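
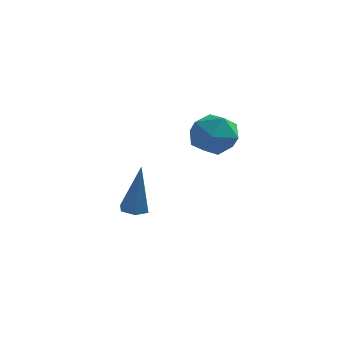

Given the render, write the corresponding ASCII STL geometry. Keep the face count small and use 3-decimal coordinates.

solid 
facet normal -0.142 0.040 -0.989
outer loop
vertex -0.956 0.058 -2.792
vertex -1.447 0.118 -2.719
vertex -1.148 0.518 -2.746
endloop
endfacet
facet normal 0.922 0.374 0.103
outer loop
vertex -0.956 0.058 -2.792
vertex -1.148 0.518 -2.746
vertex -1.173 0.042 -0.801
endloop
endfacet
facet normal -0.140 0.038 -0.989
outer loop
vertex -1.148 0.518 -2.746
vertex -1.447 0.118 -2.719
vertex -1.639 0.578 -2.674
endloop
endfacet
facet normal 0.152 0.960 0.237
outer loop
vertex -1.148 0.518 -2.746
vertex -1.639 0.578 -2.674
vertex -1.173 0.042 -0.801
endloop
endfacet
facet normal -0.140 0.038 -0.989
outer loop
vertex -1.639 0.578 -2.674
vertex -1.447 0.118 -2.719
vertex -1.938 0.179 -2.647
endloop
endfacet
facet normal -0.738 0.577 0.349
outer loop
vertex -1.639 0.578 -2.674
vertex -1.938 0.179 -2.647
vertex -1.173 0.042 -0.801
endloop
endfacet
facet normal -0.140 0.041 -0.989
outer loop
vertex -1.938 0.179 -2.647
vertex -1.447 0.118 -2.719
vertex -1.747 -0.281 -2.693
endloop
endfacet
facet normal -0.861 -0.390 0.328
outer loop
vertex -1.938 0.179 -2.647
vertex -1.747 -0.281 -2.693
vertex -1.173 0.042 -0.801
endloop
endfacet
facet normal -0.140 0.041 -0.989
outer loop
vertex -1.747 -0.281 -2.693
vertex -1.447 0.118 -2.719
vertex -1.256 -0.341 -2.765
endloop
endfacet
facet normal -0.091 -0.977 0.194
outer loop
vertex -1.747 -0.281 -2.693
vertex -1.256 -0.341 -2.765
vertex -1.173 0.042 -0.801
endloop
endfacet
facet normal -0.142 0.040 -0.989
outer loop
vertex -1.256 -0.341 -2.765
vertex -1.447 0.118 -2.719
vertex -0.956 0.058 -2.792
endloop
endfacet
facet normal 0.799 -0.595 0.082
outer loop
vertex -1.256 -0.341 -2.765
vertex -0.956 0.058 -2.792
vertex -1.173 0.042 -0.801
endloop
endfacet
facet normal 0.033 0.937 0.347
outer loop
vertex 1.512 -0.896 1.361
vertex 1.428 -1.195 2.176
vertex 2.222 -1.094 1.829
endloop
endfacet
facet normal 0.411 0.875 -0.254
outer loop
vertex 1.512 -0.896 1.361
vertex 2.222 -1.094 1.829
vertex 2.179 -1.318 0.987
endloop
endfacet
facet normal -0.025 0.640 -0.768
outer loop
vertex 1.512 -0.896 1.361
vertex 2.179 -1.318 0.987
vertex 1.358 -1.558 0.814
endloop
endfacet
facet normal -0.676 0.557 -0.483
outer loop
vertex 1.512 -0.896 1.361
vertex 1.358 -1.558 0.814
vertex 0.894 -1.483 1.549
endloop
endfacet
facet normal -0.640 0.740 0.205
outer loop
vertex 1.512 -0.896 1.361
vertex 0.894 -1.483 1.549
vertex 1.428 -1.195 2.176
endloop
endfacet
facet normal 0.913 0.380 -0.148
outer loop
vertex 2.179 -1.318 0.987
vertex 2.222 -1.094 1.829
vertex 2.506 -1.877 1.571
endloop
endfacet
facet normal 0.299 0.480 0.825
outer loop
vertex 2.222 -1.094 1.829
vertex 1.428 -1.195 2.176
vertex 2.042 -1.802 2.306
endloop
endfacet
facet normal -0.787 0.162 0.596
outer loop
vertex 1.428 -1.195 2.176
vertex 0.894 -1.483 1.549
vertex 1.221 -2.042 2.133
endloop
endfacet
facet normal -0.844 -0.135 -0.519
outer loop
vertex 0.894 -1.483 1.549
vertex 1.358 -1.558 0.814
vertex 1.178 -2.266 1.291
endloop
endfacet
facet normal 0.206 -0.001 -0.978
outer loop
vertex 1.358 -1.558 0.814
vertex 2.179 -1.318 0.987
vertex 1.972 -2.165 0.944
endloop
endfacet
facet normal 0.676 -0.557 0.483
outer loop
vertex 1.888 -2.464 1.759
vertex 2.506 -1.877 1.571
vertex 2.042 -1.802 2.306
endloop
endfacet
facet normal 0.025 -0.640 0.768
outer loop
vertex 1.888 -2.464 1.759
vertex 2.042 -1.802 2.306
vertex 1.221 -2.042 2.133
endloop
endfacet
facet normal -0.411 -0.875 0.254
outer loop
vertex 1.888 -2.464 1.759
vertex 1.221 -2.042 2.133
vertex 1.178 -2.266 1.291
endloop
endfacet
facet normal -0.033 -0.937 -0.347
outer loop
vertex 1.888 -2.464 1.759
vertex 1.178 -2.266 1.291
vertex 1.972 -2.165 0.944
endloop
endfacet
facet normal 0.640 -0.740 -0.205
outer loop
vertex 1.888 -2.464 1.759
vertex 1.972 -2.165 0.944
vertex 2.506 -1.877 1.571
endloop
endfacet
facet normal 0.844 0.135 0.519
outer loop
vertex 2.042 -1.802 2.306
vertex 2.506 -1.877 1.571
vertex 2.222 -1.094 1.829
endloop
endfacet
facet normal -0.206 0.001 0.978
outer loop
vertex 1.221 -2.042 2.133
vertex 2.042 -1.802 2.306
vertex 1.428 -1.195 2.176
endloop
endfacet
facet normal -0.913 -0.380 0.148
outer loop
vertex 1.178 -2.266 1.291
vertex 1.221 -2.042 2.133
vertex 0.894 -1.483 1.549
endloop
endfacet
facet normal -0.299 -0.480 -0.825
outer loop
vertex 1.972 -2.165 0.944
vertex 1.178 -2.266 1.291
vertex 1.358 -1.558 0.814
endloop
endfacet
facet normal 0.787 -0.162 -0.596
outer loop
vertex 2.506 -1.877 1.571
vertex 1.972 -2.165 0.944
vertex 2.179 -1.318 0.987
endloop
endfacet

endsolid


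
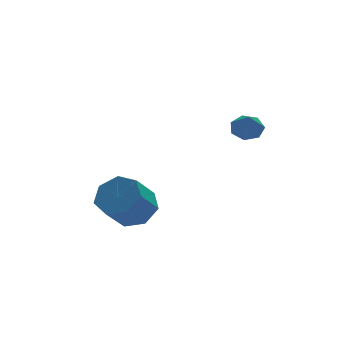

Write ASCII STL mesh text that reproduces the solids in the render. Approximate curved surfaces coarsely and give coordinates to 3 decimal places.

solid 
facet normal 0.232 0.571 -0.787
outer loop
vertex 0.922 2.915 0.879
vertex 0.42 2.707 0.58
vertex 0.472 3.2 0.953
endloop
endfacet
facet normal 0.327 0.283 0.902
outer loop
vertex 0.922 2.915 0.879
vertex 0.472 3.2 0.953
vertex 0.18 2.113 1.4
endloop
endfacet
facet normal 0.232 0.571 -0.787
outer loop
vertex 0.472 3.2 0.953
vertex 0.42 2.707 0.58
vertex -0.017 3.113 0.746
endloop
endfacet
facet normal -0.415 0.439 0.797
outer loop
vertex 0.472 3.2 0.953
vertex -0.017 3.113 0.746
vertex 0.18 2.113 1.4
endloop
endfacet
facet normal 0.231 0.571 -0.788
outer loop
vertex -0.017 3.113 0.746
vertex 0.42 2.707 0.58
vertex -0.177 2.721 0.415
endloop
endfacet
facet normal -0.925 0.062 0.374
outer loop
vertex -0.017 3.113 0.746
vertex -0.177 2.721 0.415
vertex 0.18 2.113 1.4
endloop
endfacet
facet normal 0.231 0.571 -0.788
outer loop
vertex -0.177 2.721 0.415
vertex 0.42 2.707 0.58
vertex 0.113 2.318 0.208
endloop
endfacet
facet normal -0.823 -0.566 -0.051
outer loop
vertex -0.177 2.721 0.415
vertex 0.113 2.318 0.208
vertex 0.18 2.113 1.4
endloop
endfacet
facet normal 0.232 0.570 -0.788
outer loop
vertex 0.113 2.318 0.208
vertex 0.42 2.707 0.58
vertex 0.635 2.208 0.282
endloop
endfacet
facet normal -0.182 -0.971 -0.157
outer loop
vertex 0.113 2.318 0.208
vertex 0.635 2.208 0.282
vertex 0.18 2.113 1.4
endloop
endfacet
facet normal 0.232 0.571 -0.788
outer loop
vertex 0.635 2.208 0.282
vertex 0.42 2.707 0.58
vertex 0.995 2.473 0.58
endloop
endfacet
facet normal 0.512 -0.848 0.136
outer loop
vertex 0.635 2.208 0.282
vertex 0.995 2.473 0.58
vertex 0.18 2.113 1.4
endloop
endfacet
facet normal 0.232 0.571 -0.787
outer loop
vertex 0.995 2.473 0.58
vertex 0.42 2.707 0.58
vertex 0.922 2.915 0.879
endloop
endfacet
facet normal 0.739 -0.289 0.608
outer loop
vertex 0.995 2.473 0.58
vertex 0.922 2.915 0.879
vertex 0.18 2.113 1.4
endloop
endfacet
facet normal 0.604 0.328 -0.726
outer loop
vertex -2.681 3.315 -3.077
vertex -3.268 4.014 -3.25
vertex -2.549 3.994 -2.661
endloop
endfacet
facet normal 0.781 -0.430 0.454
outer loop
vertex -2.681 3.315 -3.077
vertex -2.549 3.994 -2.661
vertex -3.544 2.846 -2.037
endloop
endfacet
facet normal 0.780 -0.429 0.454
outer loop
vertex -3.544 2.846 -2.037
vertex -2.549 3.994 -2.661
vertex -3.412 3.525 -1.622
endloop
endfacet
facet normal -0.603 -0.327 0.727
outer loop
vertex -3.544 2.846 -2.037
vertex -3.412 3.525 -1.622
vertex -4.132 3.546 -2.21
endloop
endfacet
facet normal 0.604 0.328 -0.726
outer loop
vertex -2.549 3.994 -2.661
vertex -3.268 4.014 -3.25
vertex -2.959 4.688 -2.689
endloop
endfacet
facet normal 0.614 0.390 0.686
outer loop
vertex -2.549 3.994 -2.661
vertex -2.959 4.688 -2.689
vertex -3.412 3.525 -1.622
endloop
endfacet
facet normal 0.615 0.389 0.686
outer loop
vertex -3.412 3.525 -1.622
vertex -2.959 4.688 -2.689
vertex -3.822 4.22 -1.649
endloop
endfacet
facet normal -0.603 -0.328 0.727
outer loop
vertex -3.412 3.525 -1.622
vertex -3.822 4.22 -1.649
vertex -4.132 3.546 -2.21
endloop
endfacet
facet normal 0.604 0.328 -0.727
outer loop
vertex -2.959 4.688 -2.689
vertex -3.268 4.014 -3.25
vertex -3.602 4.875 -3.139
endloop
endfacet
facet normal -0.014 0.916 0.401
outer loop
vertex -2.959 4.688 -2.689
vertex -3.602 4.875 -3.139
vertex -3.822 4.22 -1.649
endloop
endfacet
facet normal -0.014 0.916 0.401
outer loop
vertex -3.822 4.22 -1.649
vertex -3.602 4.875 -3.139
vertex -4.465 4.407 -2.099
endloop
endfacet
facet normal -0.604 -0.327 0.727
outer loop
vertex -3.822 4.22 -1.649
vertex -4.465 4.407 -2.099
vertex -4.132 3.546 -2.21
endloop
endfacet
facet normal 0.603 0.328 -0.727
outer loop
vertex -3.602 4.875 -3.139
vertex -3.268 4.014 -3.25
vertex -3.994 4.414 -3.672
endloop
endfacet
facet normal -0.632 0.752 -0.186
outer loop
vertex -3.602 4.875 -3.139
vertex -3.994 4.414 -3.672
vertex -4.465 4.407 -2.099
endloop
endfacet
facet normal -0.633 0.752 -0.186
outer loop
vertex -4.465 4.407 -2.099
vertex -3.994 4.414 -3.672
vertex -4.857 3.945 -2.633
endloop
endfacet
facet normal -0.604 -0.327 0.727
outer loop
vertex -4.465 4.407 -2.099
vertex -4.857 3.945 -2.633
vertex -4.132 3.546 -2.21
endloop
endfacet
facet normal 0.603 0.328 -0.727
outer loop
vertex -3.994 4.414 -3.672
vertex -3.268 4.014 -3.25
vertex -3.84 3.652 -3.888
endloop
endfacet
facet normal -0.774 0.023 -0.633
outer loop
vertex -3.994 4.414 -3.672
vertex -3.84 3.652 -3.888
vertex -4.857 3.945 -2.633
endloop
endfacet
facet normal -0.774 0.022 -0.633
outer loop
vertex -4.857 3.945 -2.633
vertex -3.84 3.652 -3.888
vertex -4.703 3.183 -2.848
endloop
endfacet
facet normal -0.604 -0.327 0.727
outer loop
vertex -4.857 3.945 -2.633
vertex -4.703 3.183 -2.848
vertex -4.132 3.546 -2.21
endloop
endfacet
facet normal 0.604 0.327 -0.727
outer loop
vertex -3.84 3.652 -3.888
vertex -3.268 4.014 -3.25
vertex -3.255 3.162 -3.623
endloop
endfacet
facet normal -0.333 -0.724 -0.603
outer loop
vertex -3.84 3.652 -3.888
vertex -3.255 3.162 -3.623
vertex -4.703 3.183 -2.848
endloop
endfacet
facet normal -0.333 -0.725 -0.603
outer loop
vertex -4.703 3.183 -2.848
vertex -3.255 3.162 -3.623
vertex -4.118 2.694 -2.583
endloop
endfacet
facet normal -0.603 -0.328 0.727
outer loop
vertex -4.703 3.183 -2.848
vertex -4.118 2.694 -2.583
vertex -4.132 3.546 -2.21
endloop
endfacet
facet normal 0.604 0.327 -0.727
outer loop
vertex -3.255 3.162 -3.623
vertex -3.268 4.014 -3.25
vertex -2.681 3.315 -3.077
endloop
endfacet
facet normal 0.359 -0.926 -0.118
outer loop
vertex -3.255 3.162 -3.623
vertex -2.681 3.315 -3.077
vertex -4.118 2.694 -2.583
endloop
endfacet
facet normal 0.359 -0.926 -0.120
outer loop
vertex -4.118 2.694 -2.583
vertex -2.681 3.315 -3.077
vertex -3.544 2.846 -2.037
endloop
endfacet
facet normal -0.604 -0.328 0.726
outer loop
vertex -4.118 2.694 -2.583
vertex -3.544 2.846 -2.037
vertex -4.132 3.546 -2.21
endloop
endfacet

endsolid


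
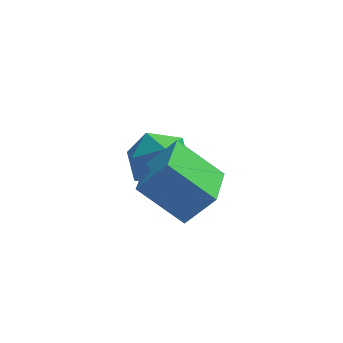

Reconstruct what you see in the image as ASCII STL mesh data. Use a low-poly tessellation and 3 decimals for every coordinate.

solid 
facet normal -0.658 0.026 -0.753
outer loop
vertex -1.372 0.499 -1.569
vertex -1.005 2.149 -1.832
vertex -0.124 0.045 -2.676
endloop
endfacet
facet normal -0.215 -0.965 0.153
outer loop
vertex 0.705 0.011 -1.728
vertex -1.372 0.499 -1.569
vertex -0.124 0.045 -2.676
endloop
endfacet
facet normal -0.658 0.026 -0.752
outer loop
vertex -0.124 0.045 -2.676
vertex -1.005 2.149 -1.832
vertex 0.243 1.694 -2.94
endloop
endfacet
facet normal 0.722 -0.263 -0.640
outer loop
vertex 0.243 1.694 -2.94
vertex 0.705 0.011 -1.728
vertex -0.124 0.045 -2.676
endloop
endfacet
facet normal -0.722 0.263 0.640
outer loop
vertex -1.372 0.499 -1.569
vertex -0.176 2.115 -0.884
vertex -1.005 2.149 -1.832
endloop
endfacet
facet normal -0.215 -0.964 0.154
outer loop
vertex -0.543 0.466 -0.62
vertex -1.372 0.499 -1.569
vertex 0.705 0.011 -1.728
endloop
endfacet
facet normal -0.722 0.263 0.640
outer loop
vertex -0.543 0.466 -0.62
vertex -0.176 2.115 -0.884
vertex -1.372 0.499 -1.569
endloop
endfacet
facet normal 0.215 0.964 -0.154
outer loop
vertex -1.005 2.149 -1.832
vertex -0.176 2.115 -0.884
vertex 0.243 1.694 -2.94
endloop
endfacet
facet normal 0.722 -0.263 -0.640
outer loop
vertex 1.072 1.661 -1.991
vertex 0.705 0.011 -1.728
vertex 0.243 1.694 -2.94
endloop
endfacet
facet normal 0.214 0.965 -0.154
outer loop
vertex 0.243 1.694 -2.94
vertex -0.176 2.115 -0.884
vertex 1.072 1.661 -1.991
endloop
endfacet
facet normal 0.658 -0.026 0.752
outer loop
vertex 1.072 1.661 -1.991
vertex -0.543 0.466 -0.62
vertex 0.705 0.011 -1.728
endloop
endfacet
facet normal 0.658 -0.026 0.753
outer loop
vertex -0.176 2.115 -0.884
vertex -0.543 0.466 -0.62
vertex 1.072 1.661 -1.991
endloop
endfacet
facet normal -0.474 0.788 0.394
outer loop
vertex -1.447 4.085 -2.783
vertex -0.905 3.97 -1.902
vertex -0.535 4.574 -2.664
endloop
endfacet
facet normal -0.417 0.853 -0.314
outer loop
vertex -1.447 4.085 -2.783
vertex -0.535 4.574 -2.664
vertex -0.77 4.125 -3.573
endloop
endfacet
facet normal -0.734 0.290 -0.614
outer loop
vertex -1.447 4.085 -2.783
vertex -0.77 4.125 -3.573
vertex -1.286 3.243 -3.373
endloop
endfacet
facet normal -0.988 -0.125 -0.091
outer loop
vertex -1.447 4.085 -2.783
vertex -1.286 3.243 -3.373
vertex -1.369 3.147 -2.34
endloop
endfacet
facet normal -0.827 0.183 0.532
outer loop
vertex -1.447 4.085 -2.783
vertex -1.369 3.147 -2.34
vertex -0.905 3.97 -1.902
endloop
endfacet
facet normal 0.277 0.831 -0.482
outer loop
vertex -0.77 4.125 -3.573
vertex -0.535 4.574 -2.664
vertex 0.189 4.033 -3.18
endloop
endfacet
facet normal 0.185 0.725 0.664
outer loop
vertex -0.535 4.574 -2.664
vertex -0.905 3.97 -1.902
vertex 0.106 3.937 -2.147
endloop
endfacet
facet normal -0.388 -0.253 0.886
outer loop
vertex -0.905 3.97 -1.902
vertex -1.369 3.147 -2.34
vertex -0.41 3.055 -1.947
endloop
endfacet
facet normal -0.648 -0.751 -0.122
outer loop
vertex -1.369 3.147 -2.34
vertex -1.286 3.243 -3.373
vertex -0.645 2.606 -2.856
endloop
endfacet
facet normal -0.237 -0.081 -0.968
outer loop
vertex -1.286 3.243 -3.373
vertex -0.77 4.125 -3.573
vertex -0.275 3.21 -3.618
endloop
endfacet
facet normal 0.988 0.125 0.091
outer loop
vertex 0.267 3.095 -2.737
vertex 0.189 4.033 -3.18
vertex 0.106 3.937 -2.147
endloop
endfacet
facet normal 0.734 -0.290 0.614
outer loop
vertex 0.267 3.095 -2.737
vertex 0.106 3.937 -2.147
vertex -0.41 3.055 -1.947
endloop
endfacet
facet normal 0.417 -0.853 0.314
outer loop
vertex 0.267 3.095 -2.737
vertex -0.41 3.055 -1.947
vertex -0.645 2.606 -2.856
endloop
endfacet
facet normal 0.474 -0.788 -0.394
outer loop
vertex 0.267 3.095 -2.737
vertex -0.645 2.606 -2.856
vertex -0.275 3.21 -3.618
endloop
endfacet
facet normal 0.827 -0.183 -0.532
outer loop
vertex 0.267 3.095 -2.737
vertex -0.275 3.21 -3.618
vertex 0.189 4.033 -3.18
endloop
endfacet
facet normal 0.648 0.751 0.122
outer loop
vertex 0.106 3.937 -2.147
vertex 0.189 4.033 -3.18
vertex -0.535 4.574 -2.664
endloop
endfacet
facet normal 0.237 0.081 0.968
outer loop
vertex -0.41 3.055 -1.947
vertex 0.106 3.937 -2.147
vertex -0.905 3.97 -1.902
endloop
endfacet
facet normal -0.277 -0.831 0.482
outer loop
vertex -0.645 2.606 -2.856
vertex -0.41 3.055 -1.947
vertex -1.369 3.147 -2.34
endloop
endfacet
facet normal -0.185 -0.725 -0.664
outer loop
vertex -0.275 3.21 -3.618
vertex -0.645 2.606 -2.856
vertex -1.286 3.243 -3.373
endloop
endfacet
facet normal 0.388 0.253 -0.886
outer loop
vertex 0.189 4.033 -3.18
vertex -0.275 3.21 -3.618
vertex -0.77 4.125 -3.573
endloop
endfacet

endsolid


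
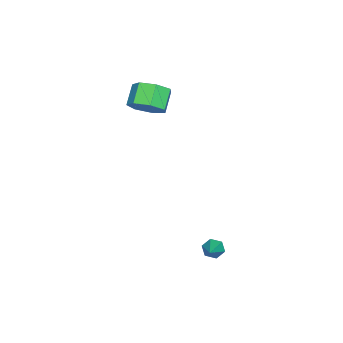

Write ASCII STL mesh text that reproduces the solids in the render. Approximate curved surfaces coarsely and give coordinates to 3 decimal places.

solid 
facet normal -0.835 -0.209 -0.509
outer loop
vertex 3.334 3.313 -3.529
vertex 3.02 3.632 -3.145
vertex 3.248 3.889 -3.624
endloop
endfacet
facet normal 0.771 0.010 -0.637
outer loop
vertex 3.334 3.313 -3.529
vertex 3.248 3.889 -3.624
vertex 4.28 3.948 -2.375
endloop
endfacet
facet normal -0.834 -0.210 -0.510
outer loop
vertex 3.248 3.889 -3.624
vertex 3.02 3.632 -3.145
vertex 2.933 4.207 -3.24
endloop
endfacet
facet normal 0.398 0.840 -0.369
outer loop
vertex 3.248 3.889 -3.624
vertex 2.933 4.207 -3.24
vertex 4.28 3.948 -2.375
endloop
endfacet
facet normal -0.835 -0.210 -0.509
outer loop
vertex 2.933 4.207 -3.24
vertex 3.02 3.632 -3.145
vertex 2.705 3.95 -2.76
endloop
endfacet
facet normal -0.104 0.897 0.431
outer loop
vertex 2.933 4.207 -3.24
vertex 2.705 3.95 -2.76
vertex 4.28 3.948 -2.375
endloop
endfacet
facet normal -0.835 -0.210 -0.509
outer loop
vertex 2.705 3.95 -2.76
vertex 3.02 3.632 -3.145
vertex 2.792 3.375 -2.665
endloop
endfacet
facet normal -0.235 0.124 0.964
outer loop
vertex 2.705 3.95 -2.76
vertex 2.792 3.375 -2.665
vertex 4.28 3.948 -2.375
endloop
endfacet
facet normal -0.835 -0.209 -0.509
outer loop
vertex 2.792 3.375 -2.665
vertex 3.02 3.632 -3.145
vertex 3.106 3.056 -3.049
endloop
endfacet
facet normal 0.136 -0.705 0.696
outer loop
vertex 2.792 3.375 -2.665
vertex 3.106 3.056 -3.049
vertex 4.28 3.948 -2.375
endloop
endfacet
facet normal -0.835 -0.209 -0.509
outer loop
vertex 3.106 3.056 -3.049
vertex 3.02 3.632 -3.145
vertex 3.334 3.313 -3.529
endloop
endfacet
facet normal 0.639 -0.762 -0.104
outer loop
vertex 3.106 3.056 -3.049
vertex 3.334 3.313 -3.529
vertex 4.28 3.948 -2.375
endloop
endfacet
facet normal 0.754 0.092 -0.650
outer loop
vertex -0.348 -2.073 3.743
vertex -0.995 -1.639 3.054
vertex -0.42 -1.175 3.787
endloop
endfacet
facet normal 0.652 0.015 0.758
outer loop
vertex -0.348 -2.073 3.743
vertex -0.42 -1.175 3.787
vertex -1.359 -2.196 4.614
endloop
endfacet
facet normal 0.652 0.015 0.758
outer loop
vertex -1.359 -2.196 4.614
vertex -0.42 -1.175 3.787
vertex -1.431 -1.298 4.658
endloop
endfacet
facet normal -0.754 -0.092 0.650
outer loop
vertex -1.359 -2.196 4.614
vertex -1.431 -1.298 4.658
vertex -2.005 -1.761 3.926
endloop
endfacet
facet normal 0.755 0.091 -0.650
outer loop
vertex -0.42 -1.175 3.787
vertex -0.995 -1.639 3.054
vertex -0.924 -0.626 3.279
endloop
endfacet
facet normal 0.344 0.788 0.510
outer loop
vertex -0.42 -1.175 3.787
vertex -0.924 -0.626 3.279
vertex -1.431 -1.298 4.658
endloop
endfacet
facet normal 0.345 0.788 0.511
outer loop
vertex -1.431 -1.298 4.658
vertex -0.924 -0.626 3.279
vertex -1.935 -0.748 4.15
endloop
endfacet
facet normal -0.755 -0.092 0.650
outer loop
vertex -1.431 -1.298 4.658
vertex -1.935 -0.748 4.15
vertex -2.005 -1.761 3.926
endloop
endfacet
facet normal 0.754 0.092 -0.650
outer loop
vertex -0.924 -0.626 3.279
vertex -0.995 -1.639 3.054
vertex -1.482 -0.839 2.602
endloop
endfacet
facet normal -0.222 0.968 -0.122
outer loop
vertex -0.924 -0.626 3.279
vertex -1.482 -0.839 2.602
vertex -1.935 -0.748 4.15
endloop
endfacet
facet normal -0.223 0.967 -0.122
outer loop
vertex -1.935 -0.748 4.15
vertex -1.482 -0.839 2.602
vertex -2.493 -0.962 3.473
endloop
endfacet
facet normal -0.754 -0.092 0.650
outer loop
vertex -1.935 -0.748 4.15
vertex -2.493 -0.962 3.473
vertex -2.005 -1.761 3.926
endloop
endfacet
facet normal 0.754 0.092 -0.650
outer loop
vertex -1.482 -0.839 2.602
vertex -0.995 -1.639 3.054
vertex -1.672 -1.655 2.266
endloop
endfacet
facet normal -0.622 0.418 -0.663
outer loop
vertex -1.482 -0.839 2.602
vertex -1.672 -1.655 2.266
vertex -2.493 -0.962 3.473
endloop
endfacet
facet normal -0.621 0.418 -0.663
outer loop
vertex -2.493 -0.962 3.473
vertex -1.672 -1.655 2.266
vertex -2.683 -1.777 3.137
endloop
endfacet
facet normal -0.754 -0.092 0.650
outer loop
vertex -2.493 -0.962 3.473
vertex -2.683 -1.777 3.137
vertex -2.005 -1.761 3.926
endloop
endfacet
facet normal 0.754 0.091 -0.650
outer loop
vertex -1.672 -1.655 2.266
vertex -0.995 -1.639 3.054
vertex -1.353 -2.458 2.524
endloop
endfacet
facet normal -0.553 -0.446 -0.704
outer loop
vertex -1.672 -1.655 2.266
vertex -1.353 -2.458 2.524
vertex -2.683 -1.777 3.137
endloop
endfacet
facet normal -0.553 -0.446 -0.704
outer loop
vertex -2.683 -1.777 3.137
vertex -1.353 -2.458 2.524
vertex -2.363 -2.581 3.395
endloop
endfacet
facet normal -0.754 -0.092 0.650
outer loop
vertex -2.683 -1.777 3.137
vertex -2.363 -2.581 3.395
vertex -2.005 -1.761 3.926
endloop
endfacet
facet normal 0.754 0.092 -0.651
outer loop
vertex -1.353 -2.458 2.524
vertex -0.995 -1.639 3.054
vertex -0.763 -2.645 3.181
endloop
endfacet
facet normal -0.068 -0.974 -0.216
outer loop
vertex -1.353 -2.458 2.524
vertex -0.763 -2.645 3.181
vertex -2.363 -2.581 3.395
endloop
endfacet
facet normal -0.068 -0.974 -0.215
outer loop
vertex -2.363 -2.581 3.395
vertex -0.763 -2.645 3.181
vertex -1.774 -2.767 4.052
endloop
endfacet
facet normal -0.754 -0.092 0.650
outer loop
vertex -2.363 -2.581 3.395
vertex -1.774 -2.767 4.052
vertex -2.005 -1.761 3.926
endloop
endfacet
facet normal 0.754 0.092 -0.650
outer loop
vertex -0.763 -2.645 3.181
vertex -0.995 -1.639 3.054
vertex -0.348 -2.073 3.743
endloop
endfacet
facet normal 0.468 -0.768 0.436
outer loop
vertex -0.763 -2.645 3.181
vertex -0.348 -2.073 3.743
vertex -1.774 -2.767 4.052
endloop
endfacet
facet normal 0.468 -0.769 0.435
outer loop
vertex -1.774 -2.767 4.052
vertex -0.348 -2.073 3.743
vertex -1.359 -2.196 4.614
endloop
endfacet
facet normal -0.754 -0.092 0.650
outer loop
vertex -1.774 -2.767 4.052
vertex -1.359 -2.196 4.614
vertex -2.005 -1.761 3.926
endloop
endfacet

endsolid


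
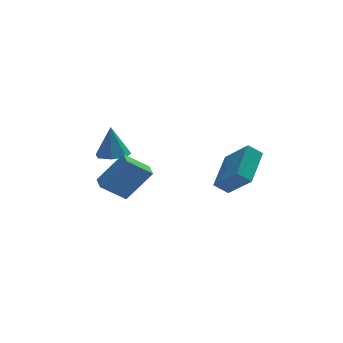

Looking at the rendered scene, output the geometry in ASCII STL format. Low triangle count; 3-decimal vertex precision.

solid 
facet normal -0.636 0.016 -0.771
outer loop
vertex -2.399 0.899 -1.724
vertex -2.374 1.738 -1.727
vertex -1.151 0.857 -2.755
endloop
endfacet
facet normal -0.031 -1.000 0.003
outer loop
vertex 0.154 0.822 -1.173
vertex -2.399 0.899 -1.724
vertex -1.151 0.857 -2.755
endloop
endfacet
facet normal -0.636 0.018 -0.772
outer loop
vertex -1.151 0.857 -2.755
vertex -2.374 1.738 -1.727
vertex -1.125 1.696 -2.757
endloop
endfacet
facet normal 0.771 -0.025 -0.636
outer loop
vertex -1.125 1.696 -2.757
vertex 0.154 0.822 -1.173
vertex -1.151 0.857 -2.755
endloop
endfacet
facet normal -0.771 0.025 0.636
outer loop
vertex -2.399 0.899 -1.724
vertex -1.069 1.703 -0.145
vertex -2.374 1.738 -1.727
endloop
endfacet
facet normal -0.031 -1.000 0.003
outer loop
vertex -1.095 0.864 -0.143
vertex -2.399 0.899 -1.724
vertex 0.154 0.822 -1.173
endloop
endfacet
facet normal -0.771 0.025 0.636
outer loop
vertex -1.095 0.864 -0.143
vertex -1.069 1.703 -0.145
vertex -2.399 0.899 -1.724
endloop
endfacet
facet normal 0.031 1.000 -0.003
outer loop
vertex -2.374 1.738 -1.727
vertex -1.069 1.703 -0.145
vertex -1.125 1.696 -2.757
endloop
endfacet
facet normal 0.771 -0.025 -0.636
outer loop
vertex 0.179 1.661 -1.176
vertex 0.154 0.822 -1.173
vertex -1.125 1.696 -2.757
endloop
endfacet
facet normal 0.031 1.000 -0.003
outer loop
vertex -1.125 1.696 -2.757
vertex -1.069 1.703 -0.145
vertex 0.179 1.661 -1.176
endloop
endfacet
facet normal 0.636 -0.016 0.772
outer loop
vertex 0.179 1.661 -1.176
vertex -1.095 0.864 -0.143
vertex 0.154 0.822 -1.173
endloop
endfacet
facet normal 0.636 -0.018 0.771
outer loop
vertex -1.069 1.703 -0.145
vertex -1.095 0.864 -0.143
vertex 0.179 1.661 -1.176
endloop
endfacet
facet normal -0.002 -0.248 -0.969
outer loop
vertex -0.606 3.928 -1.274
vertex -1.201 3.301 -1.112
vertex -1.336 4.144 -1.328
endloop
endfacet
facet normal 0.267 0.947 0.181
outer loop
vertex -0.606 3.928 -1.274
vertex -1.336 4.144 -1.328
vertex -1.199 3.739 0.592
endloop
endfacet
facet normal -0.001 -0.248 -0.969
outer loop
vertex -1.336 4.144 -1.328
vertex -1.201 3.301 -1.112
vertex -1.965 3.725 -1.22
endloop
endfacet
facet normal -0.516 0.830 0.212
outer loop
vertex -1.336 4.144 -1.328
vertex -1.965 3.725 -1.22
vertex -1.199 3.739 0.592
endloop
endfacet
facet normal -0.001 -0.249 -0.968
outer loop
vertex -1.965 3.725 -1.22
vertex -1.201 3.301 -1.112
vertex -2.019 2.987 -1.03
endloop
endfacet
facet normal -0.909 0.165 0.383
outer loop
vertex -1.965 3.725 -1.22
vertex -2.019 2.987 -1.03
vertex -1.199 3.739 0.592
endloop
endfacet
facet normal -0.002 -0.248 -0.969
outer loop
vertex -2.019 2.987 -1.03
vertex -1.201 3.301 -1.112
vertex -1.457 2.486 -0.903
endloop
endfacet
facet normal -0.616 -0.548 0.566
outer loop
vertex -2.019 2.987 -1.03
vertex -1.457 2.486 -0.903
vertex -1.199 3.739 0.592
endloop
endfacet
facet normal -0.001 -0.248 -0.969
outer loop
vertex -1.457 2.486 -0.903
vertex -1.201 3.301 -1.112
vertex -0.702 2.599 -0.933
endloop
endfacet
facet normal 0.140 -0.771 0.622
outer loop
vertex -1.457 2.486 -0.903
vertex -0.702 2.599 -0.933
vertex -1.199 3.739 0.592
endloop
endfacet
facet normal -0.002 -0.248 -0.969
outer loop
vertex -0.702 2.599 -0.933
vertex -1.201 3.301 -1.112
vertex -0.323 3.241 -1.098
endloop
endfacet
facet normal 0.792 -0.336 0.510
outer loop
vertex -0.702 2.599 -0.933
vertex -0.323 3.241 -1.098
vertex -1.199 3.739 0.592
endloop
endfacet
facet normal -0.002 -0.249 -0.969
outer loop
vertex -0.323 3.241 -1.098
vertex -1.201 3.301 -1.112
vertex -0.606 3.928 -1.274
endloop
endfacet
facet normal 0.847 0.429 0.313
outer loop
vertex -0.323 3.241 -1.098
vertex -0.606 3.928 -1.274
vertex -1.199 3.739 0.592
endloop
endfacet
facet normal -0.413 0.581 -0.701
outer loop
vertex 2.165 -2.482 -0.257
vertex 3.205 -0.842 0.488
vertex 2.827 -2.658 -0.793
endloop
endfacet
facet normal -0.500 -0.788 -0.358
outer loop
vertex 3.595 -3.738 0.512
vertex 2.165 -2.482 -0.257
vertex 2.827 -2.658 -0.793
endloop
endfacet
facet normal -0.413 0.581 -0.702
outer loop
vertex 2.827 -2.658 -0.793
vertex 3.205 -0.842 0.488
vertex 3.868 -1.018 -0.048
endloop
endfacet
facet normal 0.761 -0.203 -0.616
outer loop
vertex 3.868 -1.018 -0.048
vertex 3.595 -3.738 0.512
vertex 2.827 -2.658 -0.793
endloop
endfacet
facet normal -0.761 0.203 0.616
outer loop
vertex 2.165 -2.482 -0.257
vertex 3.973 -1.922 1.793
vertex 3.205 -0.842 0.488
endloop
endfacet
facet normal -0.499 -0.788 -0.359
outer loop
vertex 2.932 -3.562 1.048
vertex 2.165 -2.482 -0.257
vertex 3.595 -3.738 0.512
endloop
endfacet
facet normal -0.761 0.203 0.616
outer loop
vertex 2.932 -3.562 1.048
vertex 3.973 -1.922 1.793
vertex 2.165 -2.482 -0.257
endloop
endfacet
facet normal 0.499 0.789 0.359
outer loop
vertex 3.205 -0.842 0.488
vertex 3.973 -1.922 1.793
vertex 3.868 -1.018 -0.048
endloop
endfacet
facet normal 0.761 -0.203 -0.616
outer loop
vertex 4.635 -2.098 1.257
vertex 3.595 -3.738 0.512
vertex 3.868 -1.018 -0.048
endloop
endfacet
facet normal 0.500 0.788 0.359
outer loop
vertex 3.868 -1.018 -0.048
vertex 3.973 -1.922 1.793
vertex 4.635 -2.098 1.257
endloop
endfacet
facet normal 0.413 -0.581 0.702
outer loop
vertex 4.635 -2.098 1.257
vertex 2.932 -3.562 1.048
vertex 3.595 -3.738 0.512
endloop
endfacet
facet normal 0.413 -0.581 0.701
outer loop
vertex 3.973 -1.922 1.793
vertex 2.932 -3.562 1.048
vertex 4.635 -2.098 1.257
endloop
endfacet

endsolid


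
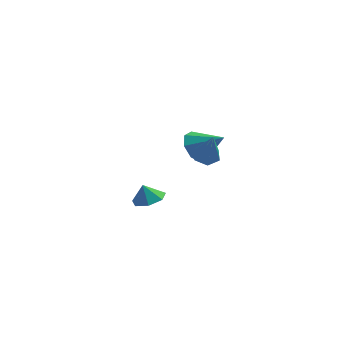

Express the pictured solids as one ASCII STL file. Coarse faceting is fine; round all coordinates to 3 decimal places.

solid 
facet normal 0.320 -0.115 -0.940
outer loop
vertex -1.735 1.269 -3.365
vertex -2.482 1.799 -3.684
vertex -1.598 2.098 -3.42
endloop
endfacet
facet normal 0.513 -0.028 0.858
outer loop
vertex -1.735 1.269 -3.365
vertex -1.598 2.098 -3.42
vertex -2.818 1.921 -2.696
endloop
endfacet
facet normal 0.320 -0.115 -0.940
outer loop
vertex -1.598 2.098 -3.42
vertex -2.482 1.799 -3.684
vertex -2.127 2.702 -3.674
endloop
endfacet
facet normal 0.341 0.602 0.722
outer loop
vertex -1.598 2.098 -3.42
vertex -2.127 2.702 -3.674
vertex -2.818 1.921 -2.696
endloop
endfacet
facet normal 0.319 -0.115 -0.941
outer loop
vertex -2.127 2.702 -3.674
vertex -2.482 1.799 -3.684
vertex -2.923 2.626 -3.935
endloop
endfacet
facet normal -0.242 0.834 0.495
outer loop
vertex -2.127 2.702 -3.674
vertex -2.923 2.626 -3.935
vertex -2.818 1.921 -2.696
endloop
endfacet
facet normal 0.319 -0.115 -0.941
outer loop
vertex -2.923 2.626 -3.935
vertex -2.482 1.799 -3.684
vertex -3.388 1.928 -4.007
endloop
endfacet
facet normal -0.796 0.494 0.349
outer loop
vertex -2.923 2.626 -3.935
vertex -3.388 1.928 -4.007
vertex -2.818 1.921 -2.696
endloop
endfacet
facet normal 0.319 -0.115 -0.941
outer loop
vertex -3.388 1.928 -4.007
vertex -2.482 1.799 -3.684
vertex -3.17 1.133 -3.836
endloop
endfacet
facet normal -0.905 -0.164 0.393
outer loop
vertex -3.388 1.928 -4.007
vertex -3.17 1.133 -3.836
vertex -2.818 1.921 -2.696
endloop
endfacet
facet normal 0.320 -0.116 -0.940
outer loop
vertex -3.17 1.133 -3.836
vertex -2.482 1.799 -3.684
vertex -2.435 0.84 -3.55
endloop
endfacet
facet normal -0.487 -0.641 0.593
outer loop
vertex -3.17 1.133 -3.836
vertex -2.435 0.84 -3.55
vertex -2.818 1.921 -2.696
endloop
endfacet
facet normal 0.319 -0.116 -0.940
outer loop
vertex -2.435 0.84 -3.55
vertex -2.482 1.799 -3.684
vertex -1.735 1.269 -3.365
endloop
endfacet
facet normal 0.145 -0.581 0.801
outer loop
vertex -2.435 0.84 -3.55
vertex -1.735 1.269 -3.365
vertex -2.818 1.921 -2.696
endloop
endfacet
facet normal -0.163 0.403 -0.900
outer loop
vertex 1.3 -1.762 2.814
vertex 0.713 -2.203 2.723
vertex 0.631 -1.537 3.036
endloop
endfacet
facet normal 0.425 0.714 0.557
outer loop
vertex 1.3 -1.762 2.814
vertex 0.631 -1.537 3.036
vertex 1.067 -3.077 4.677
endloop
endfacet
facet normal -0.163 0.403 -0.901
outer loop
vertex 0.631 -1.537 3.036
vertex 0.713 -2.203 2.723
vertex 0.043 -1.978 2.945
endloop
endfacet
facet normal -0.516 0.552 0.655
outer loop
vertex 0.631 -1.537 3.036
vertex 0.043 -1.978 2.945
vertex 1.067 -3.077 4.677
endloop
endfacet
facet normal -0.163 0.403 -0.901
outer loop
vertex 0.043 -1.978 2.945
vertex 0.713 -2.203 2.723
vertex 0.125 -2.644 2.632
endloop
endfacet
facet normal -0.894 -0.276 0.353
outer loop
vertex 0.043 -1.978 2.945
vertex 0.125 -2.644 2.632
vertex 1.067 -3.077 4.677
endloop
endfacet
facet normal -0.163 0.404 -0.900
outer loop
vertex 0.125 -2.644 2.632
vertex 0.713 -2.203 2.723
vertex 0.795 -2.868 2.41
endloop
endfacet
facet normal -0.331 -0.943 -0.047
outer loop
vertex 0.125 -2.644 2.632
vertex 0.795 -2.868 2.41
vertex 1.067 -3.077 4.677
endloop
endfacet
facet normal -0.164 0.404 -0.900
outer loop
vertex 0.795 -2.868 2.41
vertex 0.713 -2.203 2.723
vertex 1.382 -2.427 2.501
endloop
endfacet
facet normal 0.609 -0.780 -0.145
outer loop
vertex 0.795 -2.868 2.41
vertex 1.382 -2.427 2.501
vertex 1.067 -3.077 4.677
endloop
endfacet
facet normal -0.164 0.404 -0.900
outer loop
vertex 1.382 -2.427 2.501
vertex 0.713 -2.203 2.723
vertex 1.3 -1.762 2.814
endloop
endfacet
facet normal 0.986 0.048 0.157
outer loop
vertex 1.382 -2.427 2.501
vertex 1.3 -1.762 2.814
vertex 1.067 -3.077 4.677
endloop
endfacet
facet normal -0.783 0.236 -0.576
outer loop
vertex 0.699 -0.019 0.953
vertex 0.096 0.018 1.787
vertex 0.677 0.7 1.277
endloop
endfacet
facet normal 0.911 0.192 -0.365
outer loop
vertex 0.699 -0.019 0.953
vertex 0.677 0.7 1.277
vertex 1.544 -0.418 2.853
endloop
endfacet
facet normal -0.783 0.236 -0.576
outer loop
vertex 0.677 0.7 1.277
vertex 0.096 0.018 1.787
vertex 0.314 1.019 1.901
endloop
endfacet
facet normal 0.731 0.678 0.079
outer loop
vertex 0.677 0.7 1.277
vertex 0.314 1.019 1.901
vertex 1.544 -0.418 2.853
endloop
endfacet
facet normal -0.782 0.236 -0.576
outer loop
vertex 0.314 1.019 1.901
vertex 0.096 0.018 1.787
vertex -0.176 0.752 2.457
endloop
endfacet
facet normal 0.332 0.702 0.630
outer loop
vertex 0.314 1.019 1.901
vertex -0.176 0.752 2.457
vertex 1.544 -0.418 2.853
endloop
endfacet
facet normal -0.782 0.236 -0.576
outer loop
vertex -0.176 0.752 2.457
vertex 0.096 0.018 1.787
vertex -0.507 0.055 2.621
endloop
endfacet
facet normal -0.051 0.252 0.966
outer loop
vertex -0.176 0.752 2.457
vertex -0.507 0.055 2.621
vertex 1.544 -0.418 2.853
endloop
endfacet
facet normal -0.783 0.235 -0.576
outer loop
vertex -0.507 0.055 2.621
vertex 0.096 0.018 1.787
vertex -0.484 -0.663 2.297
endloop
endfacet
facet normal -0.195 -0.409 0.892
outer loop
vertex -0.507 0.055 2.621
vertex -0.484 -0.663 2.297
vertex 1.544 -0.418 2.853
endloop
endfacet
facet normal -0.783 0.236 -0.576
outer loop
vertex -0.484 -0.663 2.297
vertex 0.096 0.018 1.787
vertex -0.122 -0.982 1.674
endloop
endfacet
facet normal -0.015 -0.894 0.449
outer loop
vertex -0.484 -0.663 2.297
vertex -0.122 -0.982 1.674
vertex 1.544 -0.418 2.853
endloop
endfacet
facet normal -0.783 0.236 -0.576
outer loop
vertex -0.122 -0.982 1.674
vertex 0.096 0.018 1.787
vertex 0.368 -0.715 1.117
endloop
endfacet
facet normal 0.383 -0.918 -0.103
outer loop
vertex -0.122 -0.982 1.674
vertex 0.368 -0.715 1.117
vertex 1.544 -0.418 2.853
endloop
endfacet
facet normal -0.782 0.236 -0.576
outer loop
vertex 0.368 -0.715 1.117
vertex 0.096 0.018 1.787
vertex 0.699 -0.019 0.953
endloop
endfacet
facet normal 0.767 -0.468 -0.439
outer loop
vertex 0.368 -0.715 1.117
vertex 0.699 -0.019 0.953
vertex 1.544 -0.418 2.853
endloop
endfacet

endsolid


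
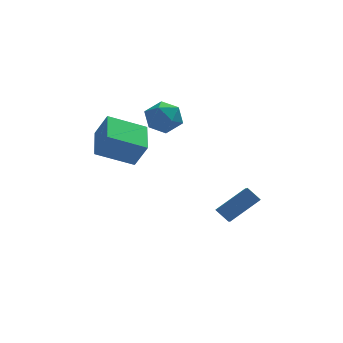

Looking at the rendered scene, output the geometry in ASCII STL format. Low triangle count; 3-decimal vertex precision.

solid 
facet normal -0.909 0.013 0.417
outer loop
vertex -1.878 -4.348 2.842
vertex -1.687 -2.616 3.206
vertex -2.418 -4.039 1.655
endloop
endfacet
facet normal -0.108 -0.973 -0.204
outer loop
vertex -0.673 -4.064 0.854
vertex -1.878 -4.348 2.842
vertex -2.418 -4.039 1.655
endloop
endfacet
facet normal -0.909 0.013 0.417
outer loop
vertex -2.418 -4.039 1.655
vertex -1.687 -2.616 3.206
vertex -2.227 -2.307 2.019
endloop
endfacet
facet normal -0.403 0.231 -0.886
outer loop
vertex -2.227 -2.307 2.019
vertex -0.673 -4.064 0.854
vertex -2.418 -4.039 1.655
endloop
endfacet
facet normal 0.403 -0.231 0.886
outer loop
vertex -1.878 -4.348 2.842
vertex 0.058 -2.641 2.405
vertex -1.687 -2.616 3.206
endloop
endfacet
facet normal -0.108 -0.973 -0.204
outer loop
vertex -0.133 -4.373 2.041
vertex -1.878 -4.348 2.842
vertex -0.673 -4.064 0.854
endloop
endfacet
facet normal 0.403 -0.231 0.886
outer loop
vertex -0.133 -4.373 2.041
vertex 0.058 -2.641 2.405
vertex -1.878 -4.348 2.842
endloop
endfacet
facet normal 0.108 0.973 0.204
outer loop
vertex -1.687 -2.616 3.206
vertex 0.058 -2.641 2.405
vertex -2.227 -2.307 2.019
endloop
endfacet
facet normal -0.403 0.231 -0.886
outer loop
vertex -0.482 -2.332 1.218
vertex -0.673 -4.064 0.854
vertex -2.227 -2.307 2.019
endloop
endfacet
facet normal 0.108 0.973 0.204
outer loop
vertex -2.227 -2.307 2.019
vertex 0.058 -2.641 2.405
vertex -0.482 -2.332 1.218
endloop
endfacet
facet normal 0.909 -0.013 -0.417
outer loop
vertex -0.482 -2.332 1.218
vertex -0.133 -4.373 2.041
vertex -0.673 -4.064 0.854
endloop
endfacet
facet normal 0.909 -0.013 -0.417
outer loop
vertex 0.058 -2.641 2.405
vertex -0.133 -4.373 2.041
vertex -0.482 -2.332 1.218
endloop
endfacet
facet normal -0.605 0.470 0.643
outer loop
vertex 2.886 -4.527 -2.016
vertex 4.315 -4.076 -1.002
vertex 3.059 -3.096 -2.898
endloop
endfacet
facet normal -0.790 -0.250 -0.560
outer loop
vertex 3.585 -3.504 -3.458
vertex 2.886 -4.527 -2.016
vertex 3.059 -3.096 -2.898
endloop
endfacet
facet normal -0.605 0.469 0.643
outer loop
vertex 3.059 -3.096 -2.898
vertex 4.315 -4.076 -1.002
vertex 4.488 -2.644 -1.884
endloop
endfacet
facet normal 0.102 0.847 -0.521
outer loop
vertex 4.488 -2.644 -1.884
vertex 3.585 -3.504 -3.458
vertex 3.059 -3.096 -2.898
endloop
endfacet
facet normal -0.102 -0.847 0.521
outer loop
vertex 2.886 -4.527 -2.016
vertex 4.841 -4.484 -1.562
vertex 4.315 -4.076 -1.002
endloop
endfacet
facet normal -0.790 -0.249 -0.560
outer loop
vertex 3.412 -4.936 -2.576
vertex 2.886 -4.527 -2.016
vertex 3.585 -3.504 -3.458
endloop
endfacet
facet normal -0.103 -0.847 0.522
outer loop
vertex 3.412 -4.936 -2.576
vertex 4.841 -4.484 -1.562
vertex 2.886 -4.527 -2.016
endloop
endfacet
facet normal 0.790 0.250 0.560
outer loop
vertex 4.315 -4.076 -1.002
vertex 4.841 -4.484 -1.562
vertex 4.488 -2.644 -1.884
endloop
endfacet
facet normal 0.103 0.847 -0.522
outer loop
vertex 5.014 -3.053 -2.444
vertex 3.585 -3.504 -3.458
vertex 4.488 -2.644 -1.884
endloop
endfacet
facet normal 0.790 0.250 0.560
outer loop
vertex 4.488 -2.644 -1.884
vertex 4.841 -4.484 -1.562
vertex 5.014 -3.053 -2.444
endloop
endfacet
facet normal 0.605 -0.469 -0.643
outer loop
vertex 5.014 -3.053 -2.444
vertex 3.412 -4.936 -2.576
vertex 3.585 -3.504 -3.458
endloop
endfacet
facet normal 0.605 -0.470 -0.643
outer loop
vertex 4.841 -4.484 -1.562
vertex 3.412 -4.936 -2.576
vertex 5.014 -3.053 -2.444
endloop
endfacet
facet normal -0.511 0.770 0.384
outer loop
vertex 0.635 -0.967 2.362
vertex 0.067 -1.584 2.844
vertex 0.877 -1.251 3.254
endloop
endfacet
facet normal 0.168 0.952 0.257
outer loop
vertex 0.635 -0.967 2.362
vertex 0.877 -1.251 3.254
vertex 1.555 -1.185 2.567
endloop
endfacet
facet normal 0.298 0.849 -0.437
outer loop
vertex 0.635 -0.967 2.362
vertex 1.555 -1.185 2.567
vertex 1.164 -1.477 1.732
endloop
endfacet
facet normal -0.299 0.603 -0.739
outer loop
vertex 0.635 -0.967 2.362
vertex 1.164 -1.477 1.732
vertex 0.244 -1.724 1.903
endloop
endfacet
facet normal -0.799 0.554 -0.233
outer loop
vertex 0.635 -0.967 2.362
vertex 0.244 -1.724 1.903
vertex 0.067 -1.584 2.844
endloop
endfacet
facet normal 0.587 0.511 0.628
outer loop
vertex 1.555 -1.185 2.567
vertex 0.877 -1.251 3.254
vertex 1.556 -1.936 3.177
endloop
endfacet
facet normal -0.510 0.216 0.833
outer loop
vertex 0.877 -1.251 3.254
vertex 0.067 -1.584 2.844
vertex 0.636 -2.183 3.348
endloop
endfacet
facet normal -0.977 -0.134 -0.164
outer loop
vertex 0.067 -1.584 2.844
vertex 0.244 -1.724 1.903
vertex 0.245 -2.475 2.513
endloop
endfacet
facet normal -0.168 -0.056 -0.984
outer loop
vertex 0.244 -1.724 1.903
vertex 1.164 -1.477 1.732
vertex 0.923 -2.409 1.826
endloop
endfacet
facet normal 0.799 0.343 -0.494
outer loop
vertex 1.164 -1.477 1.732
vertex 1.555 -1.185 2.567
vertex 1.733 -2.076 2.236
endloop
endfacet
facet normal 0.299 -0.603 0.739
outer loop
vertex 1.165 -2.693 2.718
vertex 1.556 -1.936 3.177
vertex 0.636 -2.183 3.348
endloop
endfacet
facet normal -0.298 -0.849 0.437
outer loop
vertex 1.165 -2.693 2.718
vertex 0.636 -2.183 3.348
vertex 0.245 -2.475 2.513
endloop
endfacet
facet normal -0.168 -0.952 -0.257
outer loop
vertex 1.165 -2.693 2.718
vertex 0.245 -2.475 2.513
vertex 0.923 -2.409 1.826
endloop
endfacet
facet normal 0.511 -0.770 -0.384
outer loop
vertex 1.165 -2.693 2.718
vertex 0.923 -2.409 1.826
vertex 1.733 -2.076 2.236
endloop
endfacet
facet normal 0.799 -0.554 0.233
outer loop
vertex 1.165 -2.693 2.718
vertex 1.733 -2.076 2.236
vertex 1.556 -1.936 3.177
endloop
endfacet
facet normal 0.168 0.056 0.984
outer loop
vertex 0.636 -2.183 3.348
vertex 1.556 -1.936 3.177
vertex 0.877 -1.251 3.254
endloop
endfacet
facet normal -0.799 -0.343 0.494
outer loop
vertex 0.245 -2.475 2.513
vertex 0.636 -2.183 3.348
vertex 0.067 -1.584 2.844
endloop
endfacet
facet normal -0.587 -0.511 -0.628
outer loop
vertex 0.923 -2.409 1.826
vertex 0.245 -2.475 2.513
vertex 0.244 -1.724 1.903
endloop
endfacet
facet normal 0.510 -0.216 -0.833
outer loop
vertex 1.733 -2.076 2.236
vertex 0.923 -2.409 1.826
vertex 1.164 -1.477 1.732
endloop
endfacet
facet normal 0.977 0.134 0.164
outer loop
vertex 1.556 -1.936 3.177
vertex 1.733 -2.076 2.236
vertex 1.555 -1.185 2.567
endloop
endfacet

endsolid


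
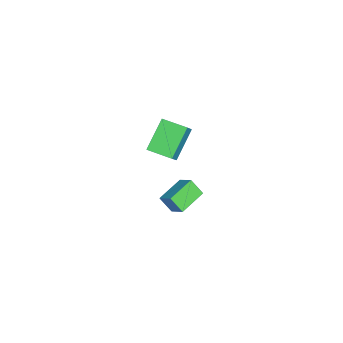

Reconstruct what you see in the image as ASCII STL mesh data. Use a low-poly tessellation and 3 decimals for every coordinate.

solid 
facet normal -0.880 0.426 0.209
outer loop
vertex 2.194 1.021 4.443
vertex 2.322 1.677 3.646
vertex 1.699 0.321 3.787
endloop
endfacet
facet normal -0.123 -0.631 0.766
outer loop
vertex 3.098 -0.357 3.454
vertex 2.194 1.021 4.443
vertex 1.699 0.321 3.787
endloop
endfacet
facet normal -0.880 0.426 0.209
outer loop
vertex 1.699 0.321 3.787
vertex 2.322 1.677 3.646
vertex 1.827 0.977 2.99
endloop
endfacet
facet normal -0.459 -0.648 -0.607
outer loop
vertex 1.827 0.977 2.99
vertex 3.098 -0.357 3.454
vertex 1.699 0.321 3.787
endloop
endfacet
facet normal 0.459 0.648 0.607
outer loop
vertex 2.194 1.021 4.443
vertex 3.721 0.999 3.313
vertex 2.322 1.677 3.646
endloop
endfacet
facet normal -0.123 -0.631 0.766
outer loop
vertex 3.593 0.343 4.11
vertex 2.194 1.021 4.443
vertex 3.098 -0.357 3.454
endloop
endfacet
facet normal 0.459 0.648 0.607
outer loop
vertex 3.593 0.343 4.11
vertex 3.721 0.999 3.313
vertex 2.194 1.021 4.443
endloop
endfacet
facet normal 0.123 0.631 -0.766
outer loop
vertex 2.322 1.677 3.646
vertex 3.721 0.999 3.313
vertex 1.827 0.977 2.99
endloop
endfacet
facet normal -0.459 -0.648 -0.607
outer loop
vertex 3.226 0.299 2.657
vertex 3.098 -0.357 3.454
vertex 1.827 0.977 2.99
endloop
endfacet
facet normal 0.123 0.631 -0.766
outer loop
vertex 1.827 0.977 2.99
vertex 3.721 0.999 3.313
vertex 3.226 0.299 2.657
endloop
endfacet
facet normal 0.880 -0.426 -0.209
outer loop
vertex 3.226 0.299 2.657
vertex 3.593 0.343 4.11
vertex 3.098 -0.357 3.454
endloop
endfacet
facet normal 0.880 -0.426 -0.209
outer loop
vertex 3.721 0.999 3.313
vertex 3.593 0.343 4.11
vertex 3.226 0.299 2.657
endloop
endfacet
facet normal -0.723 0.205 0.660
outer loop
vertex -4.202 -2.244 2.777
vertex -3.93 -0.767 2.615
vertex -4.956 -2.197 1.937
endloop
endfacet
facet normal -0.181 -0.978 0.108
outer loop
vertex -3.43 -2.633 0.545
vertex -4.202 -2.244 2.777
vertex -4.956 -2.197 1.937
endloop
endfacet
facet normal -0.723 0.207 0.659
outer loop
vertex -4.956 -2.197 1.937
vertex -3.93 -0.767 2.615
vertex -4.683 -0.721 1.774
endloop
endfacet
facet normal -0.667 0.041 -0.744
outer loop
vertex -4.683 -0.721 1.774
vertex -3.43 -2.633 0.545
vertex -4.956 -2.197 1.937
endloop
endfacet
facet normal 0.667 -0.041 0.744
outer loop
vertex -4.202 -2.244 2.777
vertex -2.404 -1.203 1.223
vertex -3.93 -0.767 2.615
endloop
endfacet
facet normal -0.180 -0.978 0.108
outer loop
vertex -2.677 -2.679 1.386
vertex -4.202 -2.244 2.777
vertex -3.43 -2.633 0.545
endloop
endfacet
facet normal 0.667 -0.041 0.744
outer loop
vertex -2.677 -2.679 1.386
vertex -2.404 -1.203 1.223
vertex -4.202 -2.244 2.777
endloop
endfacet
facet normal 0.181 0.978 -0.108
outer loop
vertex -3.93 -0.767 2.615
vertex -2.404 -1.203 1.223
vertex -4.683 -0.721 1.774
endloop
endfacet
facet normal -0.667 0.041 -0.744
outer loop
vertex -3.158 -1.156 0.383
vertex -3.43 -2.633 0.545
vertex -4.683 -0.721 1.774
endloop
endfacet
facet normal 0.181 0.978 -0.108
outer loop
vertex -4.683 -0.721 1.774
vertex -2.404 -1.203 1.223
vertex -3.158 -1.156 0.383
endloop
endfacet
facet normal 0.723 -0.206 -0.659
outer loop
vertex -3.158 -1.156 0.383
vertex -2.677 -2.679 1.386
vertex -3.43 -2.633 0.545
endloop
endfacet
facet normal 0.722 -0.206 -0.660
outer loop
vertex -2.404 -1.203 1.223
vertex -2.677 -2.679 1.386
vertex -3.158 -1.156 0.383
endloop
endfacet

endsolid


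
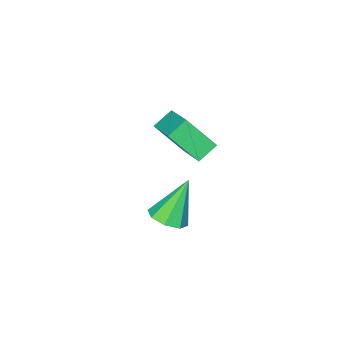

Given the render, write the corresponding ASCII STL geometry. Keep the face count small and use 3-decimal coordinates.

solid 
facet normal 0.495 -0.020 -0.868
outer loop
vertex 1.557 1.54 0.32
vertex 0.845 1.659 -0.089
vertex 1.428 2.155 0.232
endloop
endfacet
facet normal 0.612 0.236 0.755
outer loop
vertex 1.557 1.54 0.32
vertex 1.428 2.155 0.232
vertex -0.145 1.701 1.649
endloop
endfacet
facet normal 0.496 -0.021 -0.868
outer loop
vertex 1.428 2.155 0.232
vertex 0.845 1.659 -0.089
vertex 0.957 2.48 -0.045
endloop
endfacet
facet normal 0.246 0.810 0.532
outer loop
vertex 1.428 2.155 0.232
vertex 0.957 2.48 -0.045
vertex -0.145 1.701 1.649
endloop
endfacet
facet normal 0.495 -0.021 -0.868
outer loop
vertex 0.957 2.48 -0.045
vertex 0.845 1.659 -0.089
vertex 0.421 2.324 -0.347
endloop
endfacet
facet normal -0.367 0.912 0.181
outer loop
vertex 0.957 2.48 -0.045
vertex 0.421 2.324 -0.347
vertex -0.145 1.701 1.649
endloop
endfacet
facet normal 0.494 -0.022 -0.869
outer loop
vertex 0.421 2.324 -0.347
vertex 0.845 1.659 -0.089
vertex 0.133 1.778 -0.497
endloop
endfacet
facet normal -0.869 0.485 -0.095
outer loop
vertex 0.421 2.324 -0.347
vertex 0.133 1.778 -0.497
vertex -0.145 1.701 1.649
endloop
endfacet
facet normal 0.494 -0.021 -0.869
outer loop
vertex 0.133 1.778 -0.497
vertex 0.845 1.659 -0.089
vertex 0.262 1.163 -0.409
endloop
endfacet
facet normal -0.966 -0.222 -0.133
outer loop
vertex 0.133 1.778 -0.497
vertex 0.262 1.163 -0.409
vertex -0.145 1.701 1.649
endloop
endfacet
facet normal 0.495 -0.021 -0.869
outer loop
vertex 0.262 1.163 -0.409
vertex 0.845 1.659 -0.089
vertex 0.733 0.838 -0.133
endloop
endfacet
facet normal -0.600 -0.795 0.089
outer loop
vertex 0.262 1.163 -0.409
vertex 0.733 0.838 -0.133
vertex -0.145 1.701 1.649
endloop
endfacet
facet normal 0.495 -0.021 -0.868
outer loop
vertex 0.733 0.838 -0.133
vertex 0.845 1.659 -0.089
vertex 1.269 0.994 0.169
endloop
endfacet
facet normal 0.013 -0.897 0.441
outer loop
vertex 0.733 0.838 -0.133
vertex 1.269 0.994 0.169
vertex -0.145 1.701 1.649
endloop
endfacet
facet normal 0.495 -0.021 -0.868
outer loop
vertex 1.269 0.994 0.169
vertex 0.845 1.659 -0.089
vertex 1.557 1.54 0.32
endloop
endfacet
facet normal 0.515 -0.470 0.717
outer loop
vertex 1.269 0.994 0.169
vertex 1.557 1.54 0.32
vertex -0.145 1.701 1.649
endloop
endfacet
facet normal -0.385 0.577 -0.720
outer loop
vertex -4.964 -2.954 -1.851
vertex -4.238 -1.212 -0.842
vertex -4.054 -3.02 -2.39
endloop
endfacet
facet normal -0.339 -0.814 -0.472
outer loop
vertex -3.342 -4.088 -1.058
vertex -4.964 -2.954 -1.851
vertex -4.054 -3.02 -2.39
endloop
endfacet
facet normal -0.385 0.577 -0.720
outer loop
vertex -4.054 -3.02 -2.39
vertex -4.238 -1.212 -0.842
vertex -3.328 -1.278 -1.382
endloop
endfacet
facet normal 0.858 -0.063 -0.509
outer loop
vertex -3.328 -1.278 -1.382
vertex -3.342 -4.088 -1.058
vertex -4.054 -3.02 -2.39
endloop
endfacet
facet normal -0.858 0.063 0.509
outer loop
vertex -4.964 -2.954 -1.851
vertex -3.526 -2.28 0.49
vertex -4.238 -1.212 -0.842
endloop
endfacet
facet normal -0.339 -0.814 -0.471
outer loop
vertex -4.252 -4.022 -0.518
vertex -4.964 -2.954 -1.851
vertex -3.342 -4.088 -1.058
endloop
endfacet
facet normal -0.858 0.063 0.509
outer loop
vertex -4.252 -4.022 -0.518
vertex -3.526 -2.28 0.49
vertex -4.964 -2.954 -1.851
endloop
endfacet
facet normal 0.339 0.814 0.472
outer loop
vertex -4.238 -1.212 -0.842
vertex -3.526 -2.28 0.49
vertex -3.328 -1.278 -1.382
endloop
endfacet
facet normal 0.858 -0.063 -0.509
outer loop
vertex -2.616 -2.346 -0.049
vertex -3.342 -4.088 -1.058
vertex -3.328 -1.278 -1.382
endloop
endfacet
facet normal 0.338 0.814 0.472
outer loop
vertex -3.328 -1.278 -1.382
vertex -3.526 -2.28 0.49
vertex -2.616 -2.346 -0.049
endloop
endfacet
facet normal 0.385 -0.577 0.720
outer loop
vertex -2.616 -2.346 -0.049
vertex -4.252 -4.022 -0.518
vertex -3.342 -4.088 -1.058
endloop
endfacet
facet normal 0.385 -0.577 0.720
outer loop
vertex -3.526 -2.28 0.49
vertex -4.252 -4.022 -0.518
vertex -2.616 -2.346 -0.049
endloop
endfacet

endsolid


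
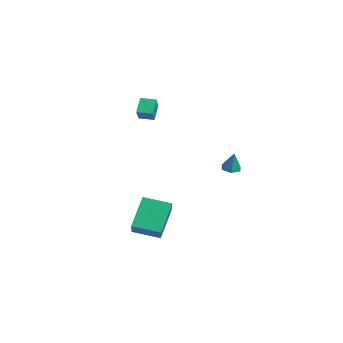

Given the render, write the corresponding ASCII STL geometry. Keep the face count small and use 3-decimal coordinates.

solid 
facet normal -0.301 -0.019 -0.953
outer loop
vertex 1.667 3.313 -0.021
vertex 1.186 3.508 0.127
vertex 1.585 3.847 -0.006
endloop
endfacet
facet normal 0.986 0.149 0.078
outer loop
vertex 1.667 3.313 -0.021
vertex 1.585 3.847 -0.006
vertex 1.534 3.532 1.233
endloop
endfacet
facet normal -0.301 -0.020 -0.953
outer loop
vertex 1.585 3.847 -0.006
vertex 1.186 3.508 0.127
vertex 1.103 4.042 0.142
endloop
endfacet
facet normal 0.426 0.872 0.239
outer loop
vertex 1.585 3.847 -0.006
vertex 1.103 4.042 0.142
vertex 1.534 3.532 1.233
endloop
endfacet
facet normal -0.301 -0.020 -0.953
outer loop
vertex 1.103 4.042 0.142
vertex 1.186 3.508 0.127
vertex 0.704 3.703 0.275
endloop
endfacet
facet normal -0.447 0.729 0.518
outer loop
vertex 1.103 4.042 0.142
vertex 0.704 3.703 0.275
vertex 1.534 3.532 1.233
endloop
endfacet
facet normal -0.301 -0.019 -0.954
outer loop
vertex 0.704 3.703 0.275
vertex 1.186 3.508 0.127
vertex 0.786 3.17 0.26
endloop
endfacet
facet normal -0.761 -0.135 0.635
outer loop
vertex 0.704 3.703 0.275
vertex 0.786 3.17 0.26
vertex 1.534 3.532 1.233
endloop
endfacet
facet normal -0.301 -0.019 -0.954
outer loop
vertex 0.786 3.17 0.26
vertex 1.186 3.508 0.127
vertex 1.268 2.975 0.112
endloop
endfacet
facet normal -0.201 -0.857 0.474
outer loop
vertex 0.786 3.17 0.26
vertex 1.268 2.975 0.112
vertex 1.534 3.532 1.233
endloop
endfacet
facet normal -0.301 -0.020 -0.953
outer loop
vertex 1.268 2.975 0.112
vertex 1.186 3.508 0.127
vertex 1.667 3.313 -0.021
endloop
endfacet
facet normal 0.671 -0.715 0.196
outer loop
vertex 1.268 2.975 0.112
vertex 1.667 3.313 -0.021
vertex 1.534 3.532 1.233
endloop
endfacet
facet normal -0.644 0.341 -0.685
outer loop
vertex -2.667 0.144 3.737
vertex -2.234 0.85 3.681
vertex -2.085 -0.273 2.982
endloop
endfacet
facet normal -0.522 -0.850 0.067
outer loop
vertex -1.486 -0.59 3.619
vertex -2.667 0.144 3.737
vertex -2.085 -0.273 2.982
endloop
endfacet
facet normal -0.645 0.340 -0.684
outer loop
vertex -2.085 -0.273 2.982
vertex -2.234 0.85 3.681
vertex -1.653 0.433 2.926
endloop
endfacet
facet normal 0.560 -0.400 -0.726
outer loop
vertex -1.653 0.433 2.926
vertex -1.486 -0.59 3.619
vertex -2.085 -0.273 2.982
endloop
endfacet
facet normal -0.560 0.401 0.726
outer loop
vertex -2.667 0.144 3.737
vertex -1.635 0.533 4.318
vertex -2.234 0.85 3.681
endloop
endfacet
facet normal -0.522 -0.850 0.068
outer loop
vertex -2.067 -0.173 4.374
vertex -2.667 0.144 3.737
vertex -1.486 -0.59 3.619
endloop
endfacet
facet normal -0.559 0.400 0.726
outer loop
vertex -2.067 -0.173 4.374
vertex -1.635 0.533 4.318
vertex -2.667 0.144 3.737
endloop
endfacet
facet normal 0.522 0.850 -0.068
outer loop
vertex -2.234 0.85 3.681
vertex -1.635 0.533 4.318
vertex -1.653 0.433 2.926
endloop
endfacet
facet normal 0.559 -0.400 -0.726
outer loop
vertex -1.053 0.116 3.563
vertex -1.486 -0.59 3.619
vertex -1.653 0.433 2.926
endloop
endfacet
facet normal 0.521 0.851 -0.068
outer loop
vertex -1.653 0.433 2.926
vertex -1.635 0.533 4.318
vertex -1.053 0.116 3.563
endloop
endfacet
facet normal 0.645 -0.341 0.684
outer loop
vertex -1.053 0.116 3.563
vertex -2.067 -0.173 4.374
vertex -1.486 -0.59 3.619
endloop
endfacet
facet normal 0.645 -0.340 0.685
outer loop
vertex -1.635 0.533 4.318
vertex -2.067 -0.173 4.374
vertex -1.053 0.116 3.563
endloop
endfacet
facet normal -0.779 0.266 -0.568
outer loop
vertex 0.092 -0.813 -2.156
vertex 0.792 0.476 -2.513
vertex 0.919 -1.691 -3.701
endloop
endfacet
facet normal -0.463 -0.854 0.237
outer loop
vertex 2.228 -2.136 -2.747
vertex 0.092 -0.813 -2.156
vertex 0.919 -1.691 -3.701
endloop
endfacet
facet normal -0.779 0.266 -0.568
outer loop
vertex 0.919 -1.691 -3.701
vertex 0.792 0.476 -2.513
vertex 1.619 -0.401 -4.058
endloop
endfacet
facet normal 0.422 -0.447 -0.788
outer loop
vertex 1.619 -0.401 -4.058
vertex 2.228 -2.136 -2.747
vertex 0.919 -1.691 -3.701
endloop
endfacet
facet normal -0.422 0.448 0.788
outer loop
vertex 0.092 -0.813 -2.156
vertex 2.101 0.031 -1.559
vertex 0.792 0.476 -2.513
endloop
endfacet
facet normal -0.463 -0.854 0.237
outer loop
vertex 1.401 -1.259 -1.202
vertex 0.092 -0.813 -2.156
vertex 2.228 -2.136 -2.747
endloop
endfacet
facet normal -0.422 0.447 0.788
outer loop
vertex 1.401 -1.259 -1.202
vertex 2.101 0.031 -1.559
vertex 0.092 -0.813 -2.156
endloop
endfacet
facet normal 0.463 0.854 -0.237
outer loop
vertex 0.792 0.476 -2.513
vertex 2.101 0.031 -1.559
vertex 1.619 -0.401 -4.058
endloop
endfacet
facet normal 0.422 -0.448 -0.788
outer loop
vertex 2.928 -0.847 -3.104
vertex 2.228 -2.136 -2.747
vertex 1.619 -0.401 -4.058
endloop
endfacet
facet normal 0.464 0.854 -0.237
outer loop
vertex 1.619 -0.401 -4.058
vertex 2.101 0.031 -1.559
vertex 2.928 -0.847 -3.104
endloop
endfacet
facet normal 0.779 -0.266 0.568
outer loop
vertex 2.928 -0.847 -3.104
vertex 1.401 -1.259 -1.202
vertex 2.228 -2.136 -2.747
endloop
endfacet
facet normal 0.779 -0.266 0.568
outer loop
vertex 2.101 0.031 -1.559
vertex 1.401 -1.259 -1.202
vertex 2.928 -0.847 -3.104
endloop
endfacet

endsolid


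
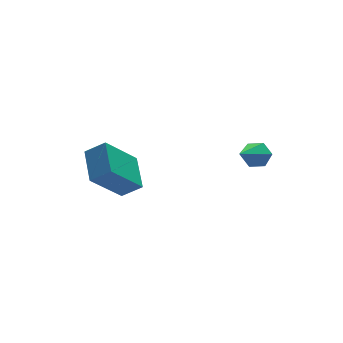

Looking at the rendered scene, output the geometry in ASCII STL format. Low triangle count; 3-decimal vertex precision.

solid 
facet normal 0.616 0.600 -0.510
outer loop
vertex 4.086 -2.408 3.666
vertex 3.742 -2.506 3.135
vertex 3.595 -2.022 3.527
endloop
endfacet
facet normal 0.019 0.361 0.933
outer loop
vertex 4.086 -2.408 3.666
vertex 3.595 -2.022 3.527
vertex 2.398 -3.814 4.245
endloop
endfacet
facet normal 0.617 0.600 -0.509
outer loop
vertex 3.595 -2.022 3.527
vertex 3.742 -2.506 3.135
vertex 3.251 -2.119 2.996
endloop
endfacet
facet normal -0.709 0.613 0.348
outer loop
vertex 3.595 -2.022 3.527
vertex 3.251 -2.119 2.996
vertex 2.398 -3.814 4.245
endloop
endfacet
facet normal 0.617 0.600 -0.509
outer loop
vertex 3.251 -2.119 2.996
vertex 3.742 -2.506 3.135
vertex 3.398 -2.603 2.604
endloop
endfacet
facet normal -0.882 0.105 -0.460
outer loop
vertex 3.251 -2.119 2.996
vertex 3.398 -2.603 2.604
vertex 2.398 -3.814 4.245
endloop
endfacet
facet normal 0.616 0.601 -0.509
outer loop
vertex 3.398 -2.603 2.604
vertex 3.742 -2.506 3.135
vertex 3.889 -2.989 2.742
endloop
endfacet
facet normal -0.324 -0.656 -0.682
outer loop
vertex 3.398 -2.603 2.604
vertex 3.889 -2.989 2.742
vertex 2.398 -3.814 4.245
endloop
endfacet
facet normal 0.616 0.601 -0.509
outer loop
vertex 3.889 -2.989 2.742
vertex 3.742 -2.506 3.135
vertex 4.233 -2.892 3.273
endloop
endfacet
facet normal 0.406 -0.909 -0.097
outer loop
vertex 3.889 -2.989 2.742
vertex 4.233 -2.892 3.273
vertex 2.398 -3.814 4.245
endloop
endfacet
facet normal 0.616 0.601 -0.510
outer loop
vertex 4.233 -2.892 3.273
vertex 3.742 -2.506 3.135
vertex 4.086 -2.408 3.666
endloop
endfacet
facet normal 0.578 -0.401 0.710
outer loop
vertex 4.233 -2.892 3.273
vertex 4.086 -2.408 3.666
vertex 2.398 -3.814 4.245
endloop
endfacet
facet normal -0.686 0.436 -0.583
outer loop
vertex -2.287 -0.229 1.833
vertex -1.929 1.284 2.545
vertex -0.844 0.11 0.389
endloop
endfacet
facet normal -0.209 -0.885 -0.417
outer loop
vertex -0.131 -0.344 0.995
vertex -2.287 -0.229 1.833
vertex -0.844 0.11 0.389
endloop
endfacet
facet normal -0.686 0.436 -0.583
outer loop
vertex -0.844 0.11 0.389
vertex -1.929 1.284 2.545
vertex -0.486 1.623 1.101
endloop
endfacet
facet normal 0.697 0.163 -0.698
outer loop
vertex -0.486 1.623 1.101
vertex -0.131 -0.344 0.995
vertex -0.844 0.11 0.389
endloop
endfacet
facet normal -0.697 -0.163 0.698
outer loop
vertex -2.287 -0.229 1.833
vertex -1.216 0.83 3.151
vertex -1.929 1.284 2.545
endloop
endfacet
facet normal -0.209 -0.885 -0.417
outer loop
vertex -1.574 -0.683 2.439
vertex -2.287 -0.229 1.833
vertex -0.131 -0.344 0.995
endloop
endfacet
facet normal -0.697 -0.163 0.698
outer loop
vertex -1.574 -0.683 2.439
vertex -1.216 0.83 3.151
vertex -2.287 -0.229 1.833
endloop
endfacet
facet normal 0.209 0.885 0.417
outer loop
vertex -1.929 1.284 2.545
vertex -1.216 0.83 3.151
vertex -0.486 1.623 1.101
endloop
endfacet
facet normal 0.697 0.163 -0.698
outer loop
vertex 0.227 1.169 1.707
vertex -0.131 -0.344 0.995
vertex -0.486 1.623 1.101
endloop
endfacet
facet normal 0.209 0.885 0.417
outer loop
vertex -0.486 1.623 1.101
vertex -1.216 0.83 3.151
vertex 0.227 1.169 1.707
endloop
endfacet
facet normal 0.686 -0.436 0.583
outer loop
vertex 0.227 1.169 1.707
vertex -1.574 -0.683 2.439
vertex -0.131 -0.344 0.995
endloop
endfacet
facet normal 0.686 -0.436 0.583
outer loop
vertex -1.216 0.83 3.151
vertex -1.574 -0.683 2.439
vertex 0.227 1.169 1.707
endloop
endfacet

endsolid


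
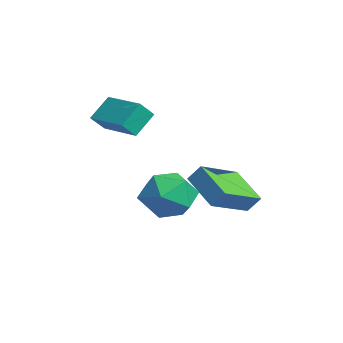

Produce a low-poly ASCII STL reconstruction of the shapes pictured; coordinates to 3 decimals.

solid 
facet normal -0.933 -0.356 -0.052
outer loop
vertex -0.727 -3.328 3.118
vertex -1.085 -2.517 3.986
vertex -0.921 -2.727 2.477
endloop
endfacet
facet normal 0.288 -0.654 -0.700
outer loop
vertex 0.825 -2.063 2.574
vertex -0.727 -3.328 3.118
vertex -0.921 -2.727 2.477
endloop
endfacet
facet normal -0.933 -0.355 -0.052
outer loop
vertex -0.921 -2.727 2.477
vertex -1.085 -2.517 3.986
vertex -1.278 -1.916 3.344
endloop
endfacet
facet normal -0.214 0.668 -0.713
outer loop
vertex -1.278 -1.916 3.344
vertex 0.825 -2.063 2.574
vertex -0.921 -2.727 2.477
endloop
endfacet
facet normal 0.214 -0.668 0.713
outer loop
vertex -0.727 -3.328 3.118
vertex 0.661 -1.853 4.083
vertex -1.085 -2.517 3.986
endloop
endfacet
facet normal 0.288 -0.654 -0.699
outer loop
vertex 1.018 -2.664 3.216
vertex -0.727 -3.328 3.118
vertex 0.825 -2.063 2.574
endloop
endfacet
facet normal 0.214 -0.668 0.713
outer loop
vertex 1.018 -2.664 3.216
vertex 0.661 -1.853 4.083
vertex -0.727 -3.328 3.118
endloop
endfacet
facet normal -0.288 0.654 0.699
outer loop
vertex -1.085 -2.517 3.986
vertex 0.661 -1.853 4.083
vertex -1.278 -1.916 3.344
endloop
endfacet
facet normal -0.214 0.668 -0.713
outer loop
vertex 0.467 -1.252 3.442
vertex 0.825 -2.063 2.574
vertex -1.278 -1.916 3.344
endloop
endfacet
facet normal -0.288 0.654 0.700
outer loop
vertex -1.278 -1.916 3.344
vertex 0.661 -1.853 4.083
vertex 0.467 -1.252 3.442
endloop
endfacet
facet normal 0.933 0.356 0.052
outer loop
vertex 0.467 -1.252 3.442
vertex 1.018 -2.664 3.216
vertex 0.825 -2.063 2.574
endloop
endfacet
facet normal 0.933 0.356 0.051
outer loop
vertex 0.661 -1.853 4.083
vertex 1.018 -2.664 3.216
vertex 0.467 -1.252 3.442
endloop
endfacet
facet normal -0.857 -0.201 0.474
outer loop
vertex 2.453 -0.159 1.378
vertex 1.631 1.544 0.613
vertex 2.19 -0.579 0.725
endloop
endfacet
facet normal 0.402 -0.835 0.375
outer loop
vertex 3.709 -0.224 -0.113
vertex 2.453 -0.159 1.378
vertex 2.19 -0.579 0.725
endloop
endfacet
facet normal -0.858 -0.201 0.473
outer loop
vertex 2.19 -0.579 0.725
vertex 1.631 1.544 0.613
vertex 1.369 1.124 -0.041
endloop
endfacet
facet normal -0.320 -0.513 -0.797
outer loop
vertex 1.369 1.124 -0.041
vertex 3.709 -0.224 -0.113
vertex 2.19 -0.579 0.725
endloop
endfacet
facet normal 0.320 0.512 0.797
outer loop
vertex 2.453 -0.159 1.378
vertex 3.15 1.899 -0.225
vertex 1.631 1.544 0.613
endloop
endfacet
facet normal 0.402 -0.835 0.375
outer loop
vertex 3.971 0.196 0.541
vertex 2.453 -0.159 1.378
vertex 3.709 -0.224 -0.113
endloop
endfacet
facet normal 0.320 0.513 0.797
outer loop
vertex 3.971 0.196 0.541
vertex 3.15 1.899 -0.225
vertex 2.453 -0.159 1.378
endloop
endfacet
facet normal -0.402 0.835 -0.375
outer loop
vertex 1.631 1.544 0.613
vertex 3.15 1.899 -0.225
vertex 1.369 1.124 -0.041
endloop
endfacet
facet normal -0.320 -0.512 -0.797
outer loop
vertex 2.887 1.479 -0.878
vertex 3.709 -0.224 -0.113
vertex 1.369 1.124 -0.041
endloop
endfacet
facet normal -0.402 0.835 -0.375
outer loop
vertex 1.369 1.124 -0.041
vertex 3.15 1.899 -0.225
vertex 2.887 1.479 -0.878
endloop
endfacet
facet normal 0.858 0.202 -0.473
outer loop
vertex 2.887 1.479 -0.878
vertex 3.971 0.196 0.541
vertex 3.709 -0.224 -0.113
endloop
endfacet
facet normal 0.857 0.200 -0.474
outer loop
vertex 3.15 1.899 -0.225
vertex 3.971 0.196 0.541
vertex 2.887 1.479 -0.878
endloop
endfacet
facet normal -0.004 0.168 0.986
outer loop
vertex -0.759 0.051 -0.071
vertex -0.204 -1.066 0.122
vertex 0.5 -0.034 -0.051
endloop
endfacet
facet normal 0.043 0.781 0.623
outer loop
vertex -0.759 0.051 -0.071
vertex 0.5 -0.034 -0.051
vertex -0.07 0.687 -0.915
endloop
endfacet
facet normal -0.526 0.828 0.194
outer loop
vertex -0.759 0.051 -0.071
vertex -0.07 0.687 -0.915
vertex -1.127 0.1 -1.277
endloop
endfacet
facet normal -0.925 0.244 0.292
outer loop
vertex -0.759 0.051 -0.071
vertex -1.127 0.1 -1.277
vertex -1.21 -0.983 -0.636
endloop
endfacet
facet normal -0.602 -0.164 0.781
outer loop
vertex -0.759 0.051 -0.071
vertex -1.21 -0.983 -0.636
vertex -0.204 -1.066 0.122
endloop
endfacet
facet normal 0.626 0.750 0.213
outer loop
vertex -0.07 0.687 -0.915
vertex 0.5 -0.034 -0.051
vertex 0.91 -0.037 -1.244
endloop
endfacet
facet normal 0.550 -0.241 0.800
outer loop
vertex 0.5 -0.034 -0.051
vertex -0.204 -1.066 0.122
vertex 0.827 -1.12 -0.603
endloop
endfacet
facet normal -0.418 -0.778 0.469
outer loop
vertex -0.204 -1.066 0.122
vertex -1.21 -0.983 -0.636
vertex -0.23 -1.707 -0.965
endloop
endfacet
facet normal -0.939 -0.119 -0.322
outer loop
vertex -1.21 -0.983 -0.636
vertex -1.127 0.1 -1.277
vertex -0.8 -0.986 -1.829
endloop
endfacet
facet normal -0.294 0.826 -0.480
outer loop
vertex -1.127 0.1 -1.277
vertex -0.07 0.687 -0.915
vertex -0.096 0.046 -2.002
endloop
endfacet
facet normal 0.925 -0.244 -0.292
outer loop
vertex 0.459 -1.071 -1.809
vertex 0.91 -0.037 -1.244
vertex 0.827 -1.12 -0.603
endloop
endfacet
facet normal 0.526 -0.828 -0.194
outer loop
vertex 0.459 -1.071 -1.809
vertex 0.827 -1.12 -0.603
vertex -0.23 -1.707 -0.965
endloop
endfacet
facet normal -0.043 -0.781 -0.623
outer loop
vertex 0.459 -1.071 -1.809
vertex -0.23 -1.707 -0.965
vertex -0.8 -0.986 -1.829
endloop
endfacet
facet normal 0.004 -0.168 -0.986
outer loop
vertex 0.459 -1.071 -1.809
vertex -0.8 -0.986 -1.829
vertex -0.096 0.046 -2.002
endloop
endfacet
facet normal 0.602 0.164 -0.781
outer loop
vertex 0.459 -1.071 -1.809
vertex -0.096 0.046 -2.002
vertex 0.91 -0.037 -1.244
endloop
endfacet
facet normal 0.939 0.119 0.322
outer loop
vertex 0.827 -1.12 -0.603
vertex 0.91 -0.037 -1.244
vertex 0.5 -0.034 -0.051
endloop
endfacet
facet normal 0.294 -0.826 0.480
outer loop
vertex -0.23 -1.707 -0.965
vertex 0.827 -1.12 -0.603
vertex -0.204 -1.066 0.122
endloop
endfacet
facet normal -0.626 -0.750 -0.213
outer loop
vertex -0.8 -0.986 -1.829
vertex -0.23 -1.707 -0.965
vertex -1.21 -0.983 -0.636
endloop
endfacet
facet normal -0.550 0.241 -0.800
outer loop
vertex -0.096 0.046 -2.002
vertex -0.8 -0.986 -1.829
vertex -1.127 0.1 -1.277
endloop
endfacet
facet normal 0.418 0.778 -0.469
outer loop
vertex 0.91 -0.037 -1.244
vertex -0.096 0.046 -2.002
vertex -0.07 0.687 -0.915
endloop
endfacet

endsolid


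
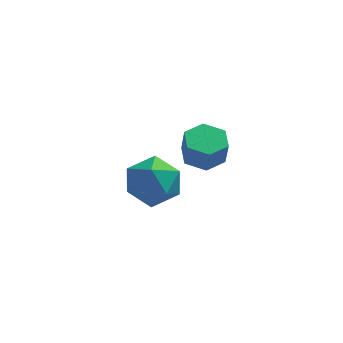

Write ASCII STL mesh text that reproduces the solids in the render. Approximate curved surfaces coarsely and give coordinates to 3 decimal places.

solid 
facet normal -0.100 0.237 -0.966
outer loop
vertex -0.127 -3.344 0.763
vertex -0.862 -3.088 0.902
vertex -0.251 -2.59 0.961
endloop
endfacet
facet normal 0.983 0.177 -0.058
outer loop
vertex -0.127 -3.344 0.763
vertex -0.251 -2.59 0.961
vertex -0.024 -3.589 1.759
endloop
endfacet
facet normal 0.983 0.177 -0.058
outer loop
vertex -0.024 -3.589 1.759
vertex -0.251 -2.59 0.961
vertex -0.148 -2.834 1.957
endloop
endfacet
facet normal 0.100 -0.237 0.966
outer loop
vertex -0.024 -3.589 1.759
vertex -0.148 -2.834 1.957
vertex -0.758 -3.332 1.898
endloop
endfacet
facet normal -0.100 0.237 -0.966
outer loop
vertex -0.251 -2.59 0.961
vertex -0.862 -3.088 0.902
vertex -0.986 -2.333 1.1
endloop
endfacet
facet normal 0.356 0.916 0.188
outer loop
vertex -0.251 -2.59 0.961
vertex -0.986 -2.333 1.1
vertex -0.148 -2.834 1.957
endloop
endfacet
facet normal 0.356 0.916 0.187
outer loop
vertex -0.148 -2.834 1.957
vertex -0.986 -2.333 1.1
vertex -0.882 -2.577 2.096
endloop
endfacet
facet normal 0.100 -0.237 0.966
outer loop
vertex -0.148 -2.834 1.957
vertex -0.882 -2.577 2.096
vertex -0.758 -3.332 1.898
endloop
endfacet
facet normal -0.100 0.237 -0.966
outer loop
vertex -0.986 -2.333 1.1
vertex -0.862 -3.088 0.902
vertex -1.596 -2.831 1.041
endloop
endfacet
facet normal -0.627 0.739 0.246
outer loop
vertex -0.986 -2.333 1.1
vertex -1.596 -2.831 1.041
vertex -0.882 -2.577 2.096
endloop
endfacet
facet normal -0.627 0.739 0.247
outer loop
vertex -0.882 -2.577 2.096
vertex -1.596 -2.831 1.041
vertex -1.493 -3.076 2.037
endloop
endfacet
facet normal 0.100 -0.237 0.966
outer loop
vertex -0.882 -2.577 2.096
vertex -1.493 -3.076 2.037
vertex -0.758 -3.332 1.898
endloop
endfacet
facet normal -0.100 0.237 -0.966
outer loop
vertex -1.596 -2.831 1.041
vertex -0.862 -3.088 0.902
vertex -1.472 -3.586 0.843
endloop
endfacet
facet normal -0.983 -0.177 0.058
outer loop
vertex -1.596 -2.831 1.041
vertex -1.472 -3.586 0.843
vertex -1.493 -3.076 2.037
endloop
endfacet
facet normal -0.983 -0.177 0.058
outer loop
vertex -1.493 -3.076 2.037
vertex -1.472 -3.586 0.843
vertex -1.369 -3.83 1.839
endloop
endfacet
facet normal 0.100 -0.237 0.966
outer loop
vertex -1.493 -3.076 2.037
vertex -1.369 -3.83 1.839
vertex -0.758 -3.332 1.898
endloop
endfacet
facet normal -0.100 0.237 -0.966
outer loop
vertex -1.472 -3.586 0.843
vertex -0.862 -3.088 0.902
vertex -0.738 -3.843 0.704
endloop
endfacet
facet normal -0.356 -0.915 -0.187
outer loop
vertex -1.472 -3.586 0.843
vertex -0.738 -3.843 0.704
vertex -1.369 -3.83 1.839
endloop
endfacet
facet normal -0.356 -0.916 -0.187
outer loop
vertex -1.369 -3.83 1.839
vertex -0.738 -3.843 0.704
vertex -0.634 -4.087 1.7
endloop
endfacet
facet normal 0.100 -0.237 0.966
outer loop
vertex -1.369 -3.83 1.839
vertex -0.634 -4.087 1.7
vertex -0.758 -3.332 1.898
endloop
endfacet
facet normal -0.100 0.237 -0.966
outer loop
vertex -0.738 -3.843 0.704
vertex -0.862 -3.088 0.902
vertex -0.127 -3.344 0.763
endloop
endfacet
facet normal 0.627 -0.739 -0.246
outer loop
vertex -0.738 -3.843 0.704
vertex -0.127 -3.344 0.763
vertex -0.634 -4.087 1.7
endloop
endfacet
facet normal 0.627 -0.739 -0.247
outer loop
vertex -0.634 -4.087 1.7
vertex -0.127 -3.344 0.763
vertex -0.024 -3.589 1.759
endloop
endfacet
facet normal 0.100 -0.237 0.966
outer loop
vertex -0.634 -4.087 1.7
vertex -0.024 -3.589 1.759
vertex -0.758 -3.332 1.898
endloop
endfacet
facet normal 0.354 0.094 0.930
outer loop
vertex -2.619 0.192 -1.786
vertex -2.704 -0.951 -1.638
vertex -1.728 -0.494 -2.056
endloop
endfacet
facet normal 0.617 0.603 0.505
outer loop
vertex -2.619 0.192 -1.786
vertex -1.728 -0.494 -2.056
vertex -2.014 0.383 -2.754
endloop
endfacet
facet normal 0.068 0.970 0.234
outer loop
vertex -2.619 0.192 -1.786
vertex -2.014 0.383 -2.754
vertex -3.168 0.467 -2.766
endloop
endfacet
facet normal -0.534 0.688 0.492
outer loop
vertex -2.619 0.192 -1.786
vertex -3.168 0.467 -2.766
vertex -3.594 -0.357 -2.077
endloop
endfacet
facet normal -0.358 0.146 0.922
outer loop
vertex -2.619 0.192 -1.786
vertex -3.594 -0.357 -2.077
vertex -2.704 -0.951 -1.638
endloop
endfacet
facet normal 0.958 0.284 -0.035
outer loop
vertex -2.014 0.383 -2.754
vertex -1.728 -0.494 -2.056
vertex -1.726 -0.643 -3.203
endloop
endfacet
facet normal 0.532 -0.539 0.653
outer loop
vertex -1.728 -0.494 -2.056
vertex -2.704 -0.951 -1.638
vertex -2.152 -1.467 -2.514
endloop
endfacet
facet normal -0.619 -0.454 0.641
outer loop
vertex -2.704 -0.951 -1.638
vertex -3.594 -0.357 -2.077
vertex -3.306 -1.383 -2.526
endloop
endfacet
facet normal -0.905 0.421 -0.056
outer loop
vertex -3.594 -0.357 -2.077
vertex -3.168 0.467 -2.766
vertex -3.592 -0.506 -3.224
endloop
endfacet
facet normal 0.069 0.878 -0.474
outer loop
vertex -3.168 0.467 -2.766
vertex -2.014 0.383 -2.754
vertex -2.616 -0.049 -3.642
endloop
endfacet
facet normal 0.534 -0.688 -0.492
outer loop
vertex -2.701 -1.192 -3.494
vertex -1.726 -0.643 -3.203
vertex -2.152 -1.467 -2.514
endloop
endfacet
facet normal -0.068 -0.970 -0.234
outer loop
vertex -2.701 -1.192 -3.494
vertex -2.152 -1.467 -2.514
vertex -3.306 -1.383 -2.526
endloop
endfacet
facet normal -0.617 -0.603 -0.505
outer loop
vertex -2.701 -1.192 -3.494
vertex -3.306 -1.383 -2.526
vertex -3.592 -0.506 -3.224
endloop
endfacet
facet normal -0.354 -0.094 -0.930
outer loop
vertex -2.701 -1.192 -3.494
vertex -3.592 -0.506 -3.224
vertex -2.616 -0.049 -3.642
endloop
endfacet
facet normal 0.358 -0.146 -0.922
outer loop
vertex -2.701 -1.192 -3.494
vertex -2.616 -0.049 -3.642
vertex -1.726 -0.643 -3.203
endloop
endfacet
facet normal 0.905 -0.421 0.056
outer loop
vertex -2.152 -1.467 -2.514
vertex -1.726 -0.643 -3.203
vertex -1.728 -0.494 -2.056
endloop
endfacet
facet normal -0.069 -0.878 0.474
outer loop
vertex -3.306 -1.383 -2.526
vertex -2.152 -1.467 -2.514
vertex -2.704 -0.951 -1.638
endloop
endfacet
facet normal -0.958 -0.284 0.035
outer loop
vertex -3.592 -0.506 -3.224
vertex -3.306 -1.383 -2.526
vertex -3.594 -0.357 -2.077
endloop
endfacet
facet normal -0.532 0.539 -0.653
outer loop
vertex -2.616 -0.049 -3.642
vertex -3.592 -0.506 -3.224
vertex -3.168 0.467 -2.766
endloop
endfacet
facet normal 0.619 0.454 -0.641
outer loop
vertex -1.726 -0.643 -3.203
vertex -2.616 -0.049 -3.642
vertex -2.014 0.383 -2.754
endloop
endfacet

endsolid
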